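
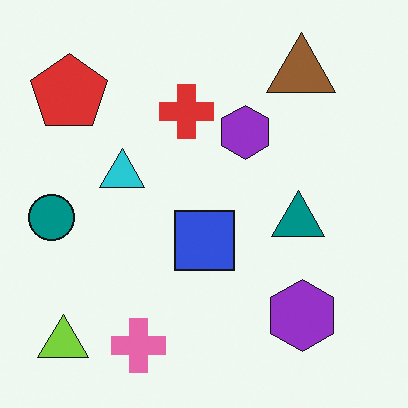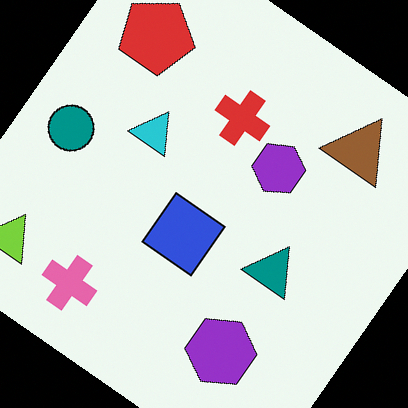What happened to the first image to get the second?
The transformation is: rotated clockwise by a large amount — several tens of degrees.

Every shape is tilted by the same angle and the image corners show triangular fill wedges — a whole-image rotation by a non-right angle.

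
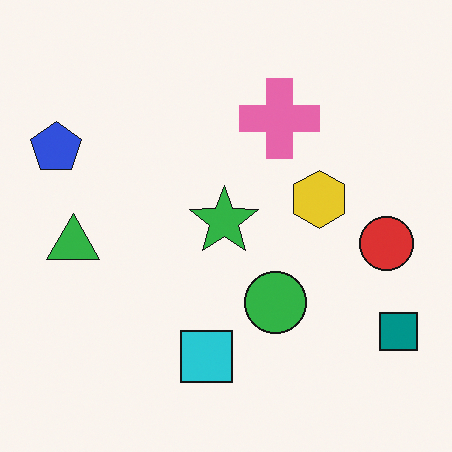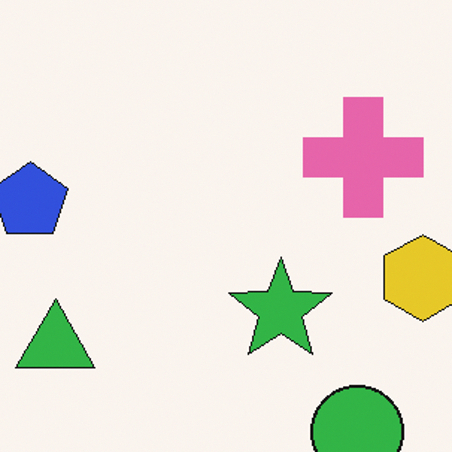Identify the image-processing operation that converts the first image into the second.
The image was cropped slightly and scaled back up.

The visible shapes are larger and the field of view is narrower; shapes near the original edges may be partly or wholly outside the frame — a crop-and-rescale.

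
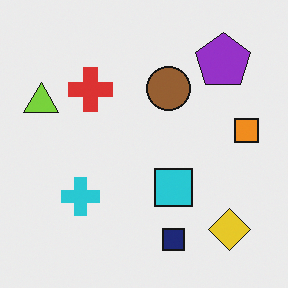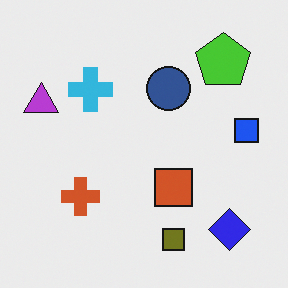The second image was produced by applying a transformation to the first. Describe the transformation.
Hue-shifted through roughly half the color wheel.

Every shape's color has rotated by the same amount around the hue wheel — a uniform hue shift.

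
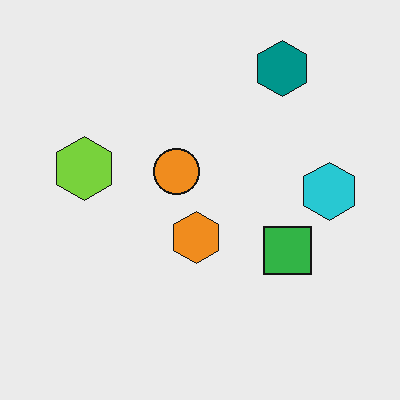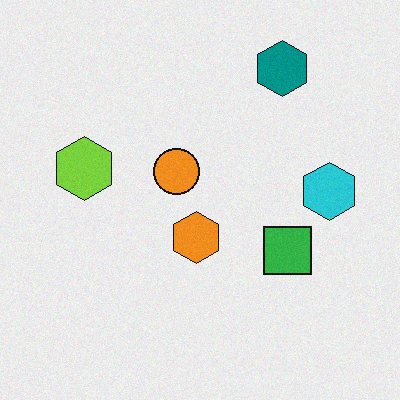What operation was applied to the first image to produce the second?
The second image is the first degraded with subtle gaussian noise.

Random speckle covers the whole image, including the flat background.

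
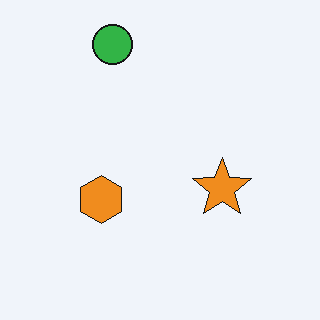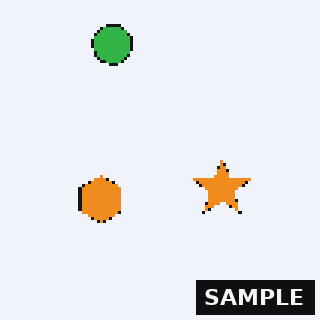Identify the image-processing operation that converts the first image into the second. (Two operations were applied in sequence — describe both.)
The transformation is: mildly pixelated, then watermarked with the text "SAMPLE" in the lower-right corner.

Shapes are reduced to large square blocks; fine edges and outlines are lost — a downscale-then-upscale (mosaic) effect. A dark label reading "SAMPLE" appears in the lower-right corner.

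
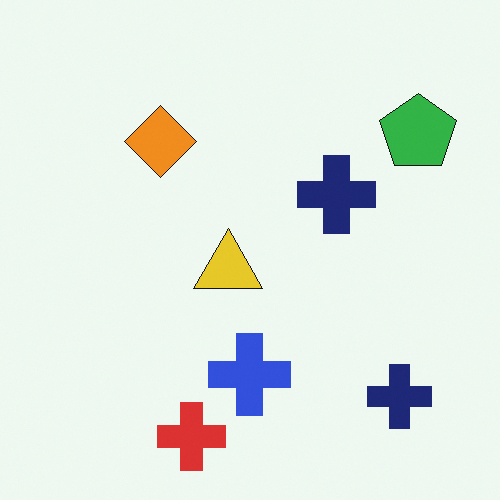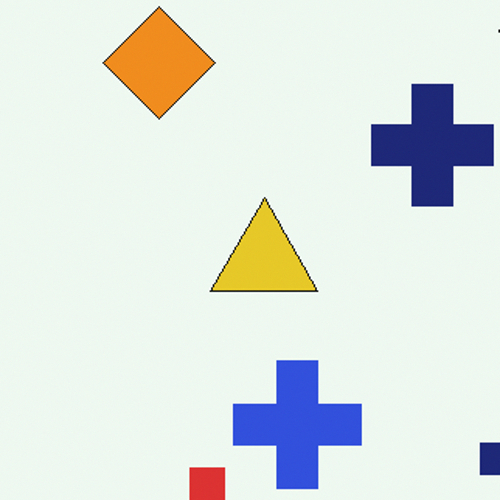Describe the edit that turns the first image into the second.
The transformation is: cropped to a modestly smaller region and rescaled.

The visible shapes are larger and the field of view is narrower; shapes near the original edges may be partly or wholly outside the frame — a crop-and-rescale.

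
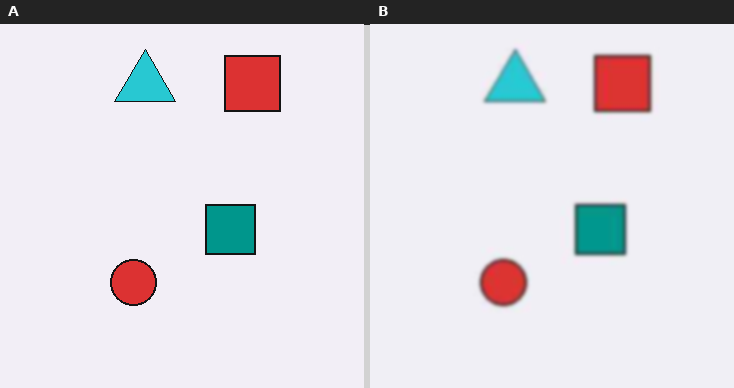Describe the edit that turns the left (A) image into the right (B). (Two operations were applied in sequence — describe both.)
Given moderate JPEG compression, then slightly softened.

Blocky 8×8 compression artifacts appear around shape edges and the flat background shows ringing — characteristic JPEG degradation. Shape edges and outlines are uniformly softened across the whole image.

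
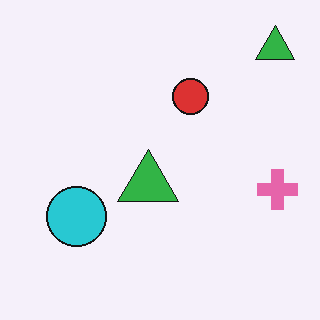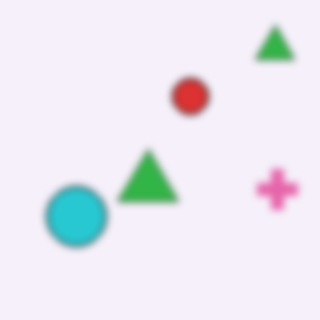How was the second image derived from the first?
The transformation is: noticeably gaussian-blurred.

Shape edges and outlines are uniformly softened across the whole image.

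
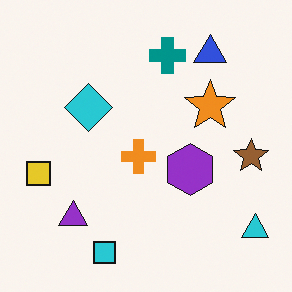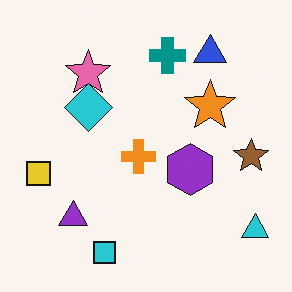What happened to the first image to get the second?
The image was overlaid with an additional pink star.

A pink star appears in the second image that is absent from the first.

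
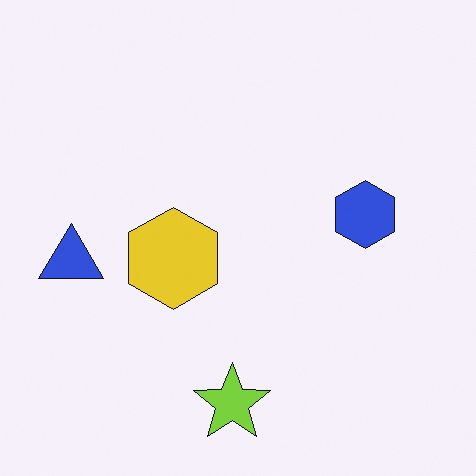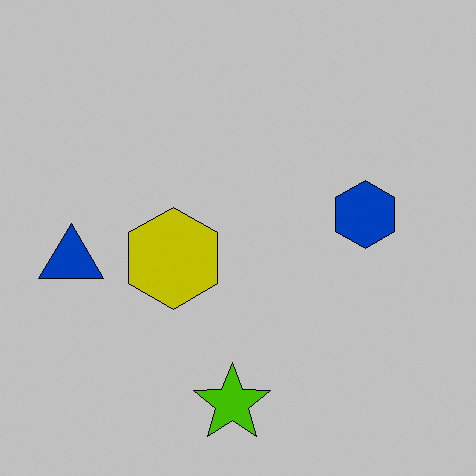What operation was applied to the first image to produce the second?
The transformation is: heavily posterized to just a handful of flat colors.

Each flat color has snapped to a coarser quantized level — most visibly, the near-white background has dropped to a flat grey.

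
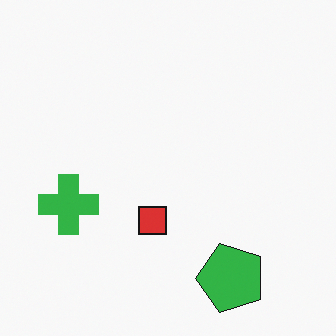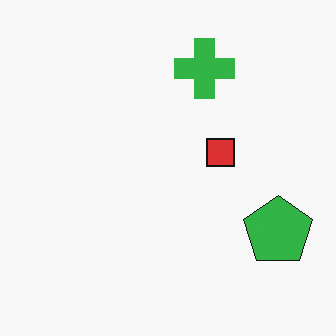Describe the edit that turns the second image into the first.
It was transposed (reflected across the top-left ↔ bottom-right diagonal).

Shapes have swapped their row and column positions — what was in the top-right is now in the bottom-left — a diagonal reflection.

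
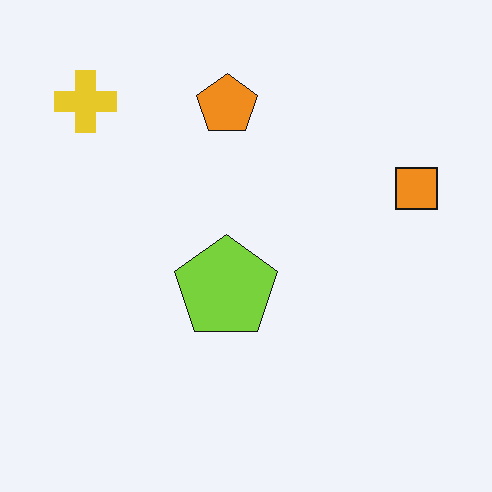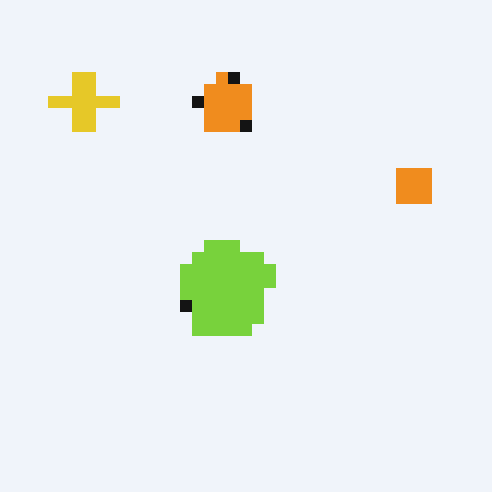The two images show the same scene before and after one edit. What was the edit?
This is the original image coarsely pixelated.

Shapes are reduced to large square blocks; fine edges and outlines are lost — a downscale-then-upscale (mosaic) effect.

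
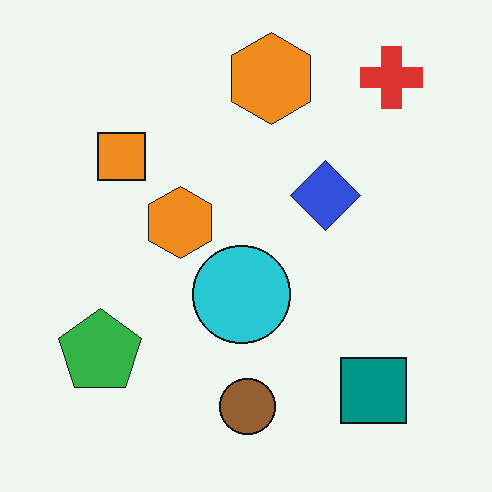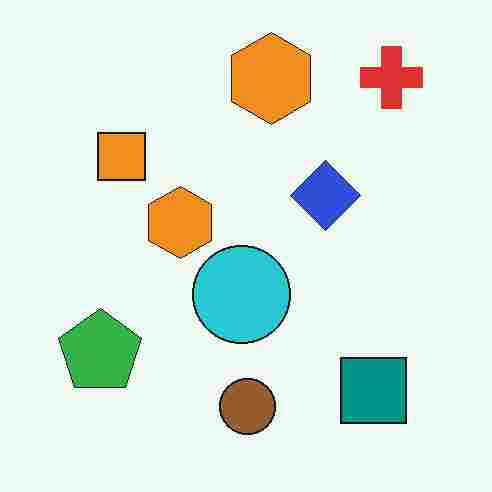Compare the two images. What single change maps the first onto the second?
Heavily JPEG-compressed with obvious blocking artifacts.

Blocky 8×8 compression artifacts appear around shape edges and the flat background shows ringing — characteristic JPEG degradation.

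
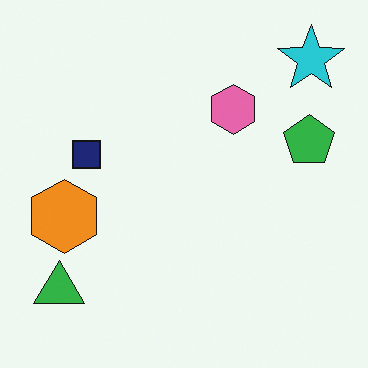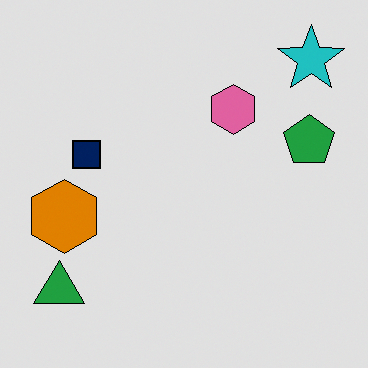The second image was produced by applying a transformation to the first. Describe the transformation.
The second image is the first moderately posterized.

Each flat color has snapped to a coarser quantized level — most visibly, the near-white background has dropped to a flat grey.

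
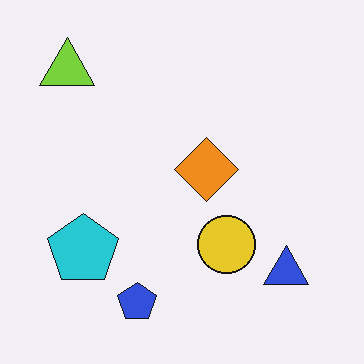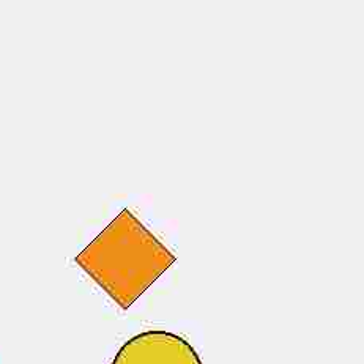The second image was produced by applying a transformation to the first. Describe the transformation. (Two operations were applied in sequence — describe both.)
The second image is the first heavily JPEG-compressed with obvious blocking artifacts, then cropped slightly and scaled back up.

Blocky 8×8 compression artifacts appear around shape edges and the flat background shows ringing — characteristic JPEG degradation. The visible shapes are larger and the field of view is narrower; shapes near the original edges may be partly or wholly outside the frame — a crop-and-rescale.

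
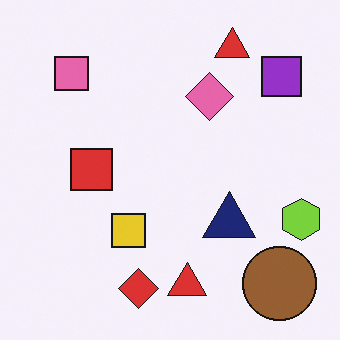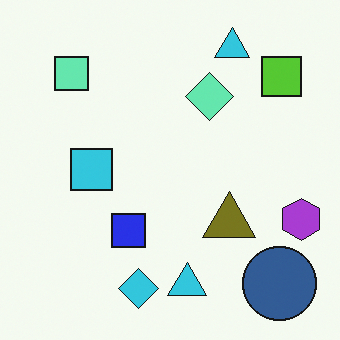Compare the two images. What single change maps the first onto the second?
The transformation is: hue-shifted by a large amount.

Every shape's color has rotated by the same amount around the hue wheel — a uniform hue shift.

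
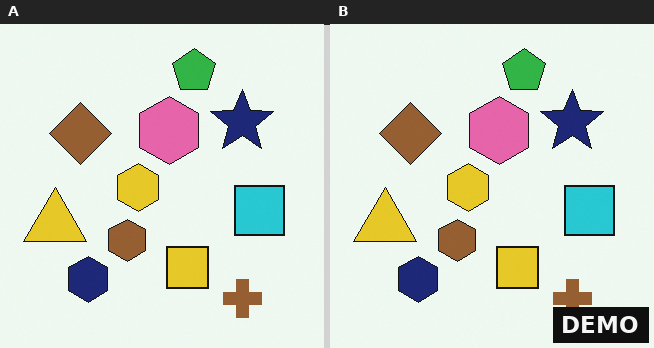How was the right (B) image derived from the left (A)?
The transformation is: watermarked with the text "DEMO" in the lower-right corner.

A dark label reading "DEMO" appears in the lower-right corner.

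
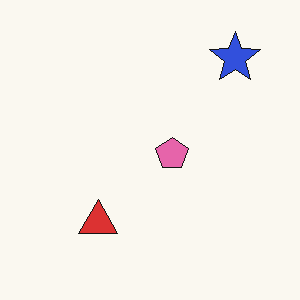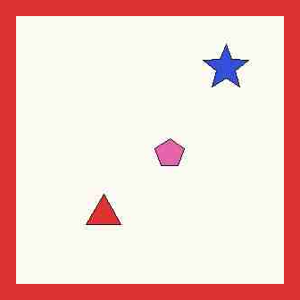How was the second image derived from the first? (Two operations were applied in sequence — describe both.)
The image was heavily JPEG-compressed with obvious blocking artifacts, then framed with a red border.

Blocky 8×8 compression artifacts appear around shape edges and the flat background shows ringing — characteristic JPEG degradation. A solid red frame runs around the edge of the second image, with the content slightly shrunk inside it.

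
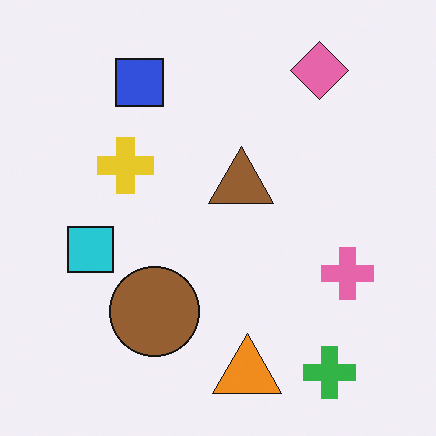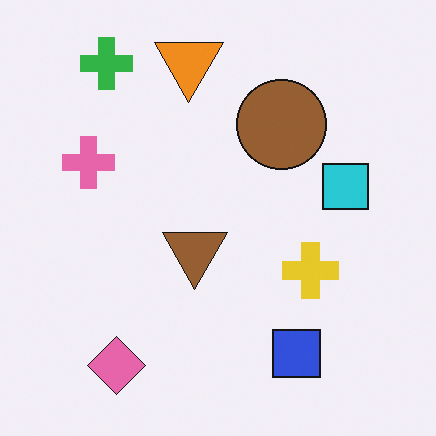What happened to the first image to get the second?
The transformation is: rotated 180°.

The green cross sits in the bottom-right of the first image and the top-left of the second — consistent with a whole-image 180° rotation.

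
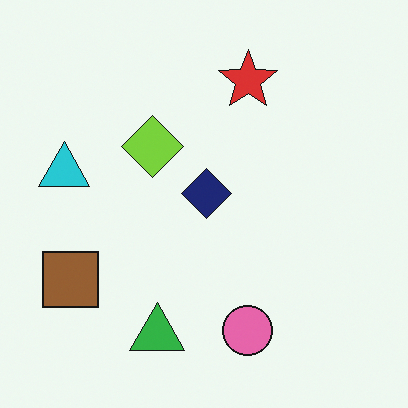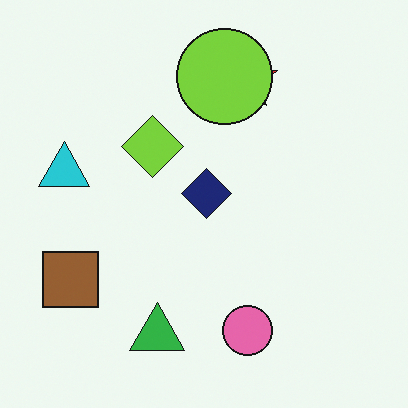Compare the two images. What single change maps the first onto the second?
It was overlaid with an additional lime circle.

A lime circle appears in the second image that is absent from the first.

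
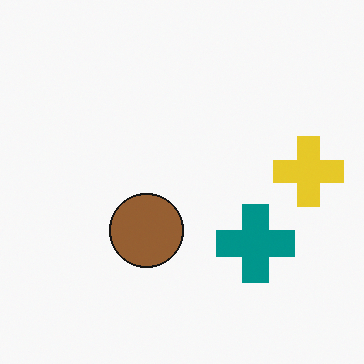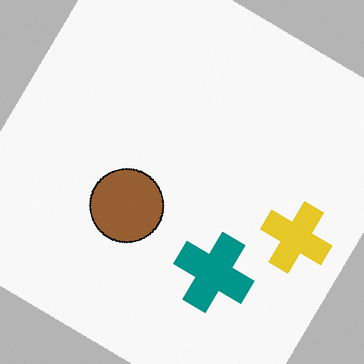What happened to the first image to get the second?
The second image is the first rotated clockwise by a large amount — several tens of degrees.

Every shape is tilted by the same angle and the image corners show triangular fill wedges — a whole-image rotation by a non-right angle.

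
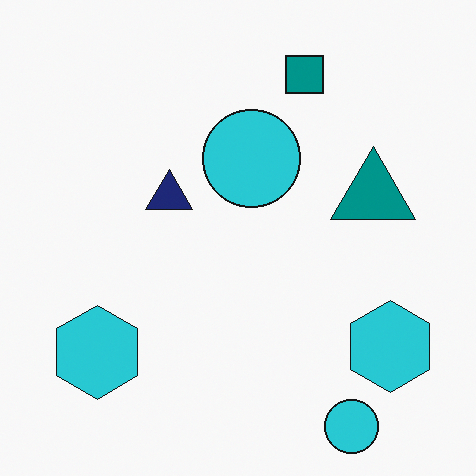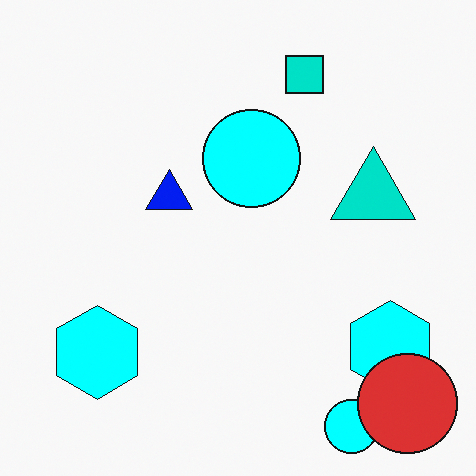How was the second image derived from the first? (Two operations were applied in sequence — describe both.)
The image was heavily oversaturated, then overlaid with an additional red circle.

All colors are more vivid — a global saturation change. A red circle appears in the second image that is absent from the first.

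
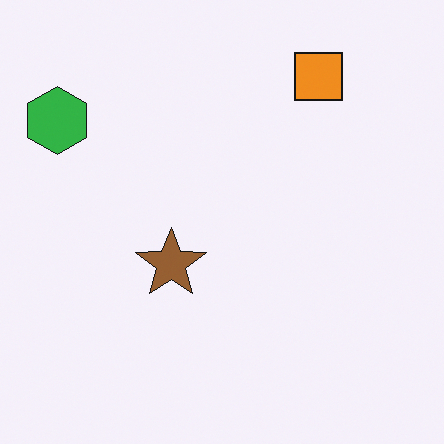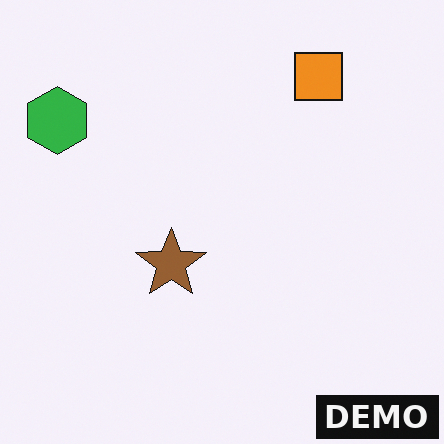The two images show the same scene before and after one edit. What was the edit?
The image was watermarked with the text "DEMO" in the lower-right corner.

A dark label reading "DEMO" appears in the lower-right corner.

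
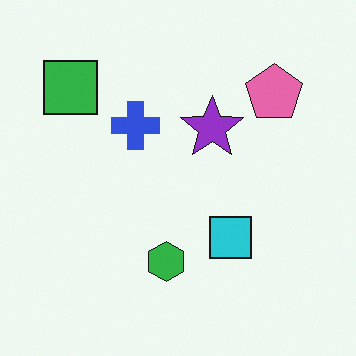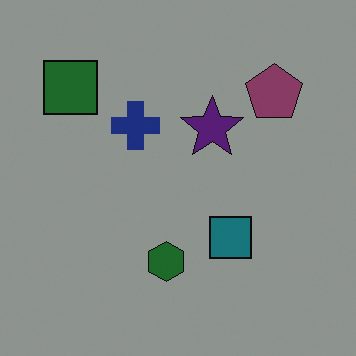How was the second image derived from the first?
The second image is the first substantially darkened.

Every pixel — background and shapes alike — is uniformly darkened.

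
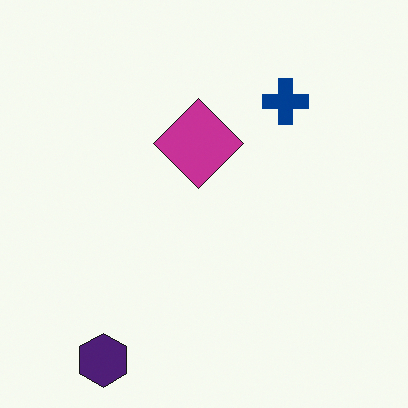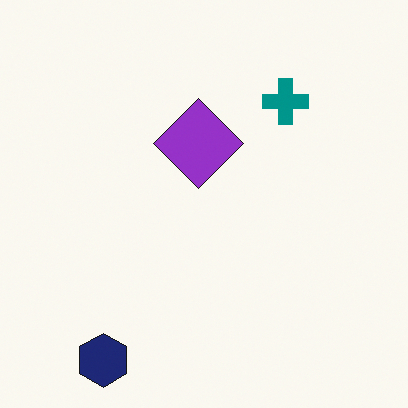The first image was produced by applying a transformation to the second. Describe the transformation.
It was hue-shifted slightly.

Every shape's color has rotated by the same amount around the hue wheel — a uniform hue shift.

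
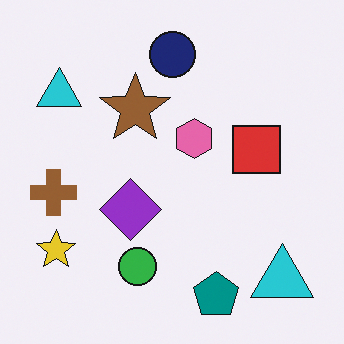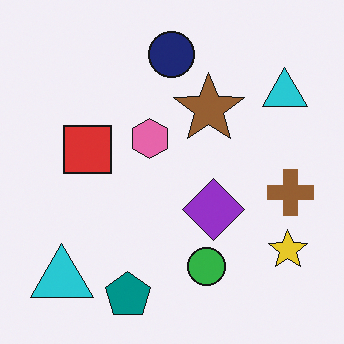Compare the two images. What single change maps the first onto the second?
It was flipped horizontally (left ↔ right).

The brown cross is in the left of the first image and the right of the second — shapes on opposite sides of the vertical midline have swapped in a mirror flip.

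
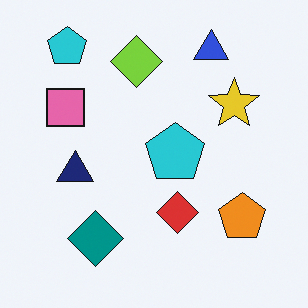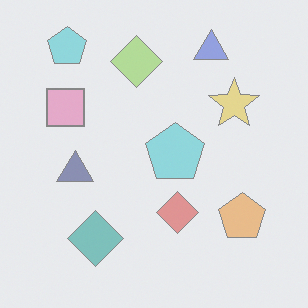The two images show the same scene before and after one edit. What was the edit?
It was washed out (contrast reduced).

Tones are pushed toward mid-grey across the whole image — a global contrast change.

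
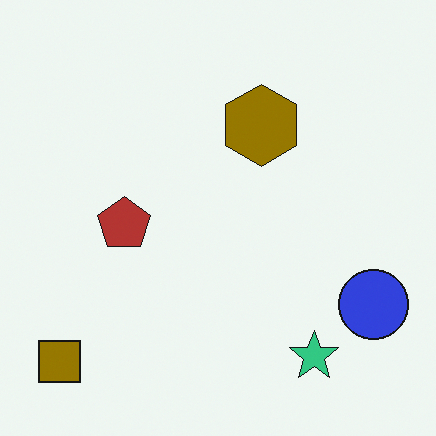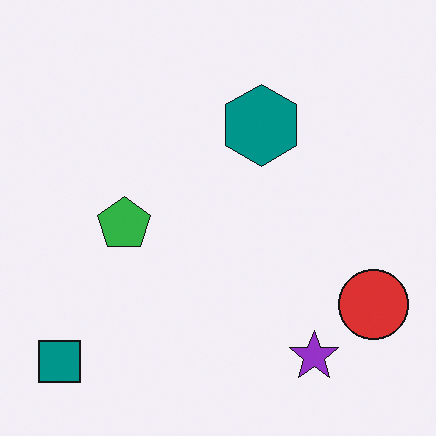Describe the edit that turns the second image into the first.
Hue-shifted through roughly half the color wheel.

Every shape's color has rotated by the same amount around the hue wheel — a uniform hue shift.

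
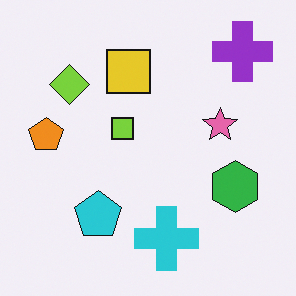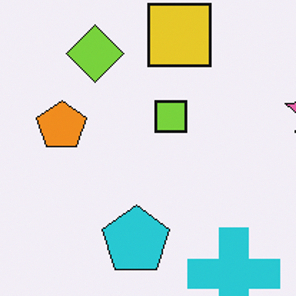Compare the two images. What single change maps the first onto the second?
The transformation is: cropped to a modestly smaller region and rescaled.

The visible shapes are larger and the field of view is narrower; shapes near the original edges may be partly or wholly outside the frame — a crop-and-rescale.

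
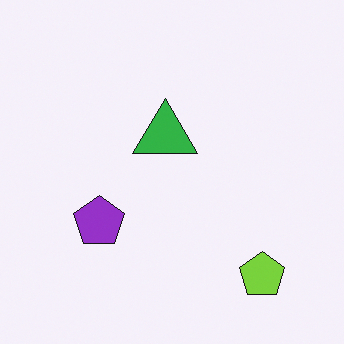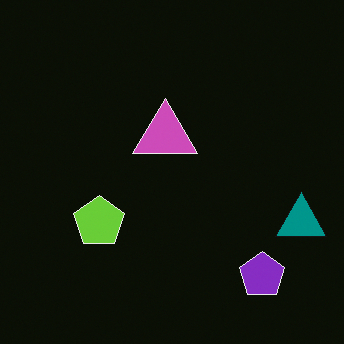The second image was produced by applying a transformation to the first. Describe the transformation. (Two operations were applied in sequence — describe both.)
The image was color-inverted (negative), then overlaid with an additional teal triangle.

The light background has become dark and every shape's color is its complement — a photographic negative. A teal triangle appears in the second image that is absent from the first.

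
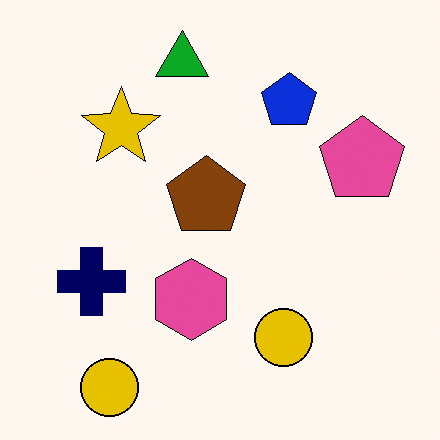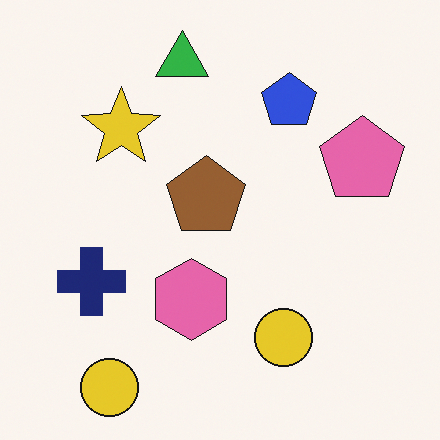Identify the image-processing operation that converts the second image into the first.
The transformation is: given slightly increased contrast.

Tones are pushed away from mid-grey across the whole image — a global contrast change.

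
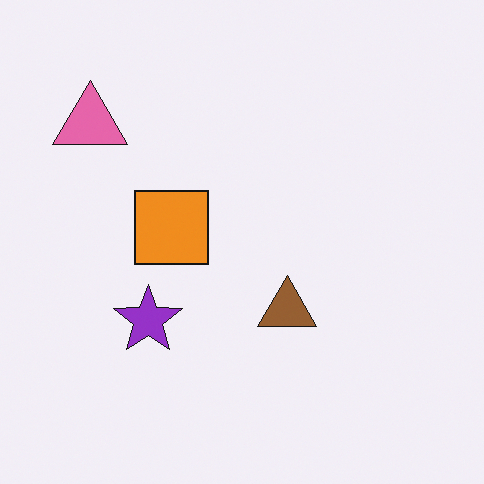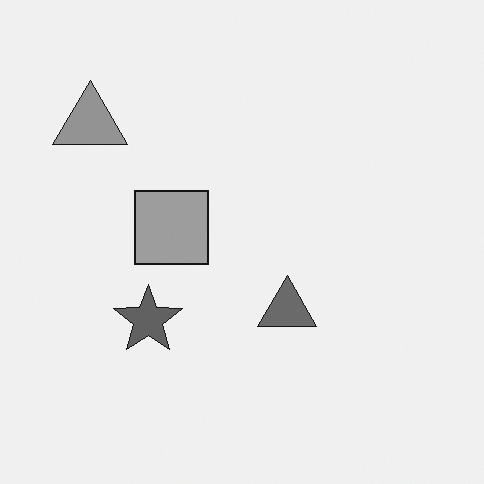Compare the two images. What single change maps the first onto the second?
The image was converted to grayscale.

All color is removed — every shape is now a shade of grey.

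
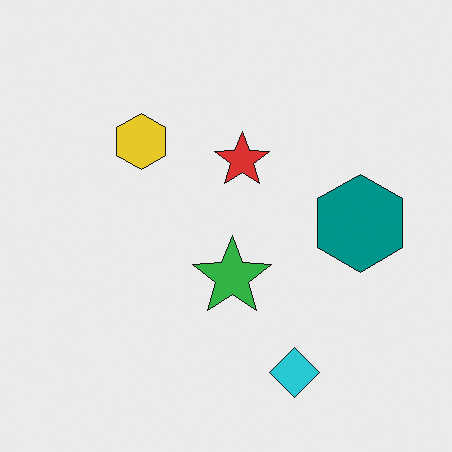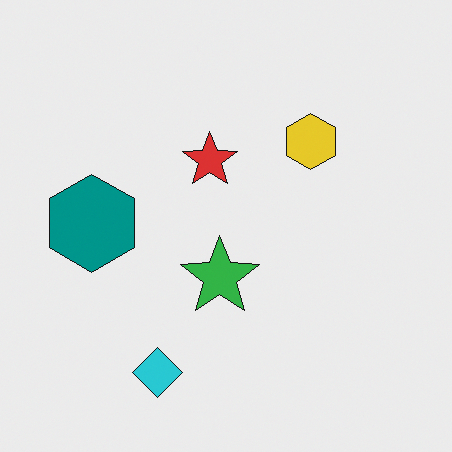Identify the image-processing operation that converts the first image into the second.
The second image is the first flipped horizontally (left ↔ right).

The teal hexagon is in the right of the first image and the left of the second — shapes on opposite sides of the vertical midline have swapped in a mirror flip.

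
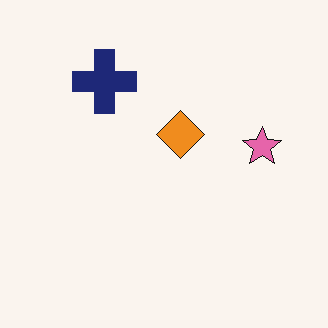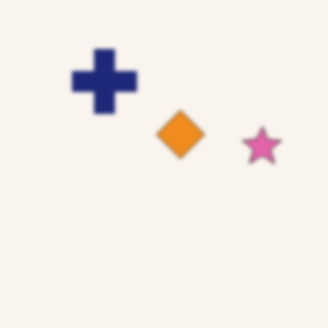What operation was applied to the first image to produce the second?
The transformation is: slightly softened.

Shape edges and outlines are uniformly softened across the whole image.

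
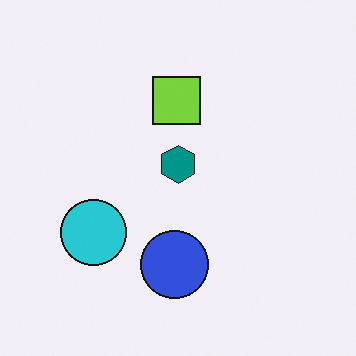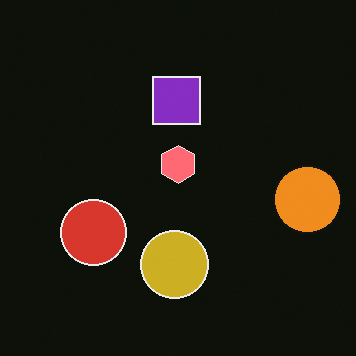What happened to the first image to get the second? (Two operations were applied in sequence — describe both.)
This is the original image color-inverted (negative), then overlaid with an additional orange circle.

The light background has become dark and every shape's color is its complement — a photographic negative. An orange circle appears in the second image that is absent from the first.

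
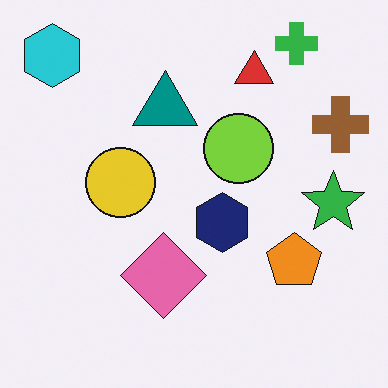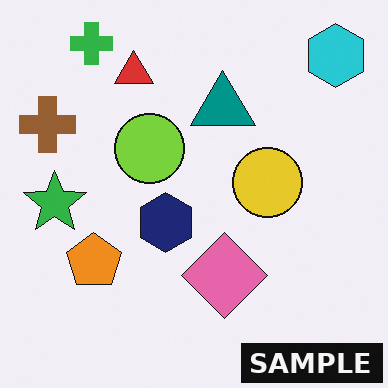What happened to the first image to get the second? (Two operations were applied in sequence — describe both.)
This is the original image flipped horizontally (left ↔ right), then watermarked with the text "SAMPLE" in the lower-right corner.

The brown cross is in the top-right of the first image and the top-left of the second — shapes on opposite sides of the vertical midline have swapped in a mirror flip. A dark label reading "SAMPLE" appears in the lower-right corner.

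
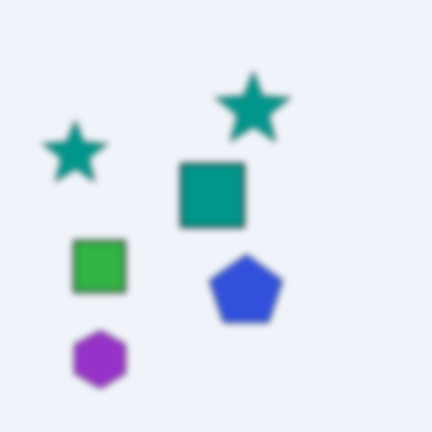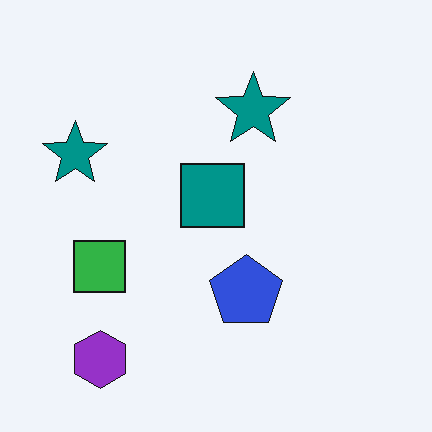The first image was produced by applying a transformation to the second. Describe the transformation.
The first image is the second noticeably gaussian-blurred.

Shape edges and outlines are uniformly softened across the whole image.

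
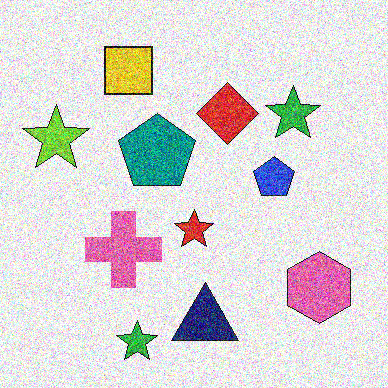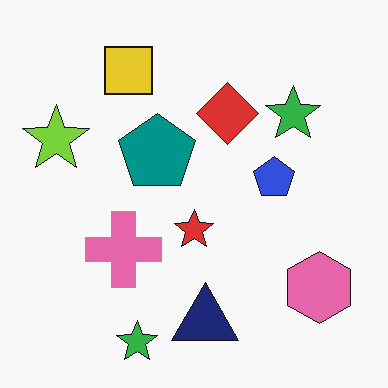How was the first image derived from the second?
The first image is the second degraded with heavy additive noise.

Random speckle covers the whole image, including the flat background.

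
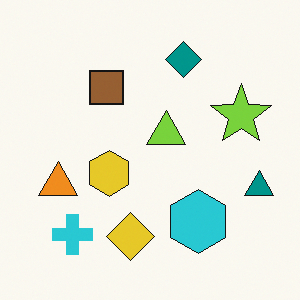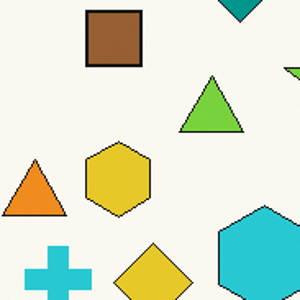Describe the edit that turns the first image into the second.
The transformation is: cropped to a noticeably smaller region and rescaled.

The visible shapes are larger and the field of view is narrower; shapes near the original edges may be partly or wholly outside the frame — a crop-and-rescale.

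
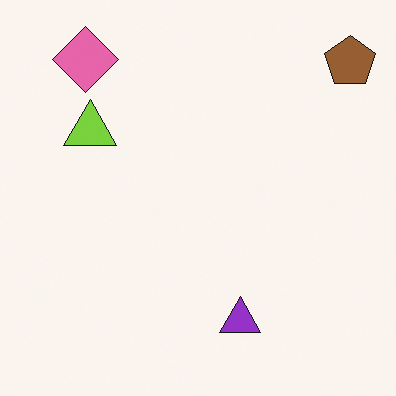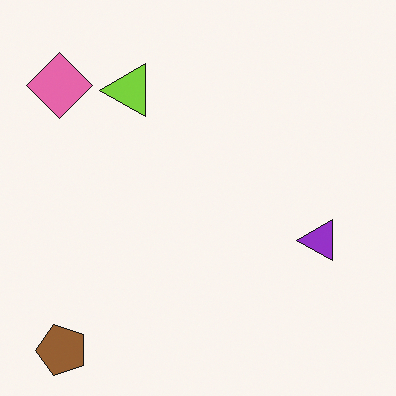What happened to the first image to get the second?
The second image is the first transposed (reflected across the top-left ↔ bottom-right diagonal).

Shapes have swapped their row and column positions — what was in the top-right is now in the bottom-left — a diagonal reflection.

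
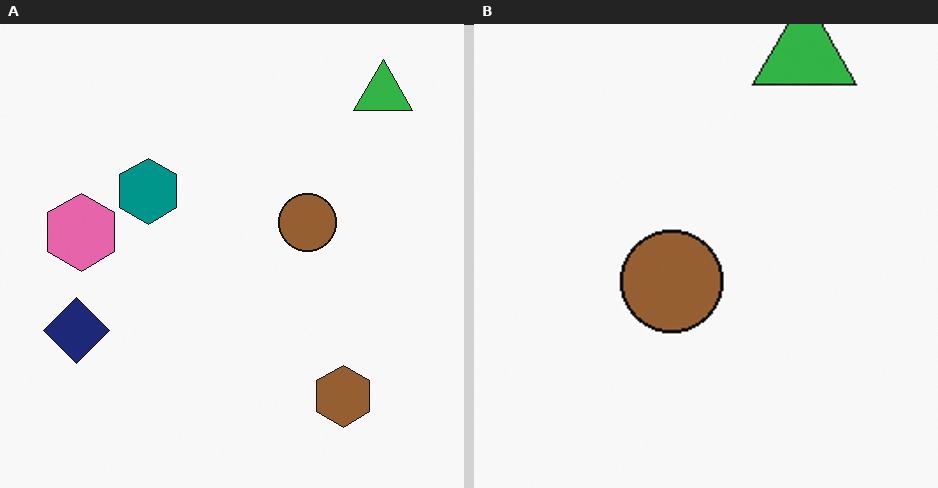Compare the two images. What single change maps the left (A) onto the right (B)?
It was cropped tightly and scaled back up.

The visible shapes are larger and the field of view is narrower; shapes near the original edges may be partly or wholly outside the frame — a crop-and-rescale.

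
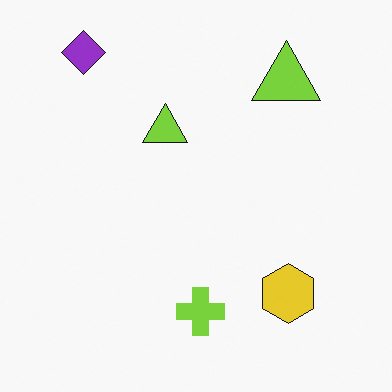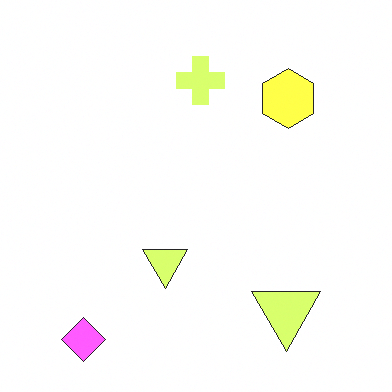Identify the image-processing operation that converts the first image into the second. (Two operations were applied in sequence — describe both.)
The image was substantially brightened, then flipped vertically (top ↔ bottom).

Every pixel — background and shapes alike — is uniformly brightened. The purple diamond is in the top-left of the first image and the bottom-left of the second — shapes on opposite sides of the horizontal midline have swapped in a mirror flip.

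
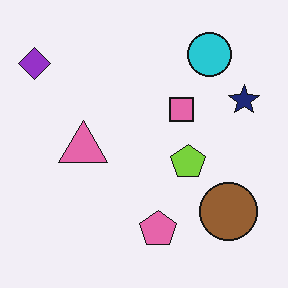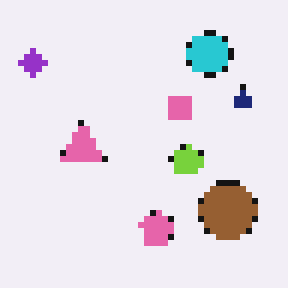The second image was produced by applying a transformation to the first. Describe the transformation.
This is the original image moderately pixelated.

Shapes are reduced to large square blocks; fine edges and outlines are lost — a downscale-then-upscale (mosaic) effect.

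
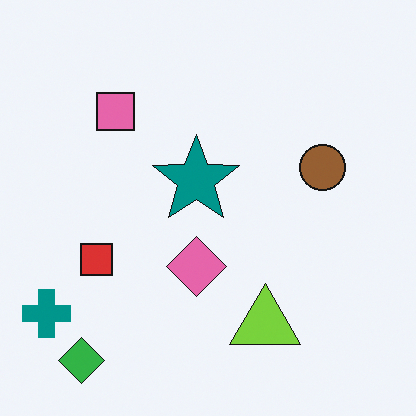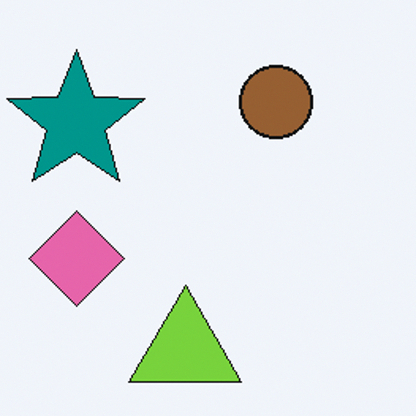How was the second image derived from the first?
It was cropped slightly and scaled back up.

The visible shapes are larger and the field of view is narrower; shapes near the original edges may be partly or wholly outside the frame — a crop-and-rescale.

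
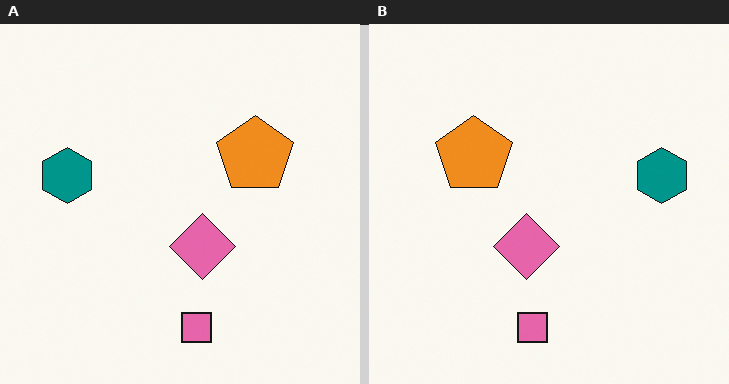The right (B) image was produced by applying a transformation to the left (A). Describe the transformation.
The transformation is: flipped horizontally (left ↔ right).

The teal hexagon is in the left of the left (A) image and the right of the right (B) — shapes on opposite sides of the vertical midline have swapped in a mirror flip.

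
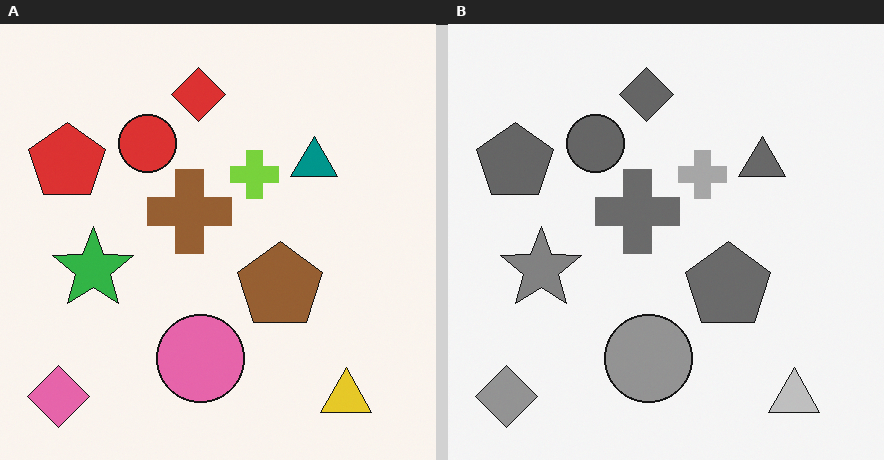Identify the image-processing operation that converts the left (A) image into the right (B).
Converted to grayscale.

All color is removed — every shape is now a shade of grey.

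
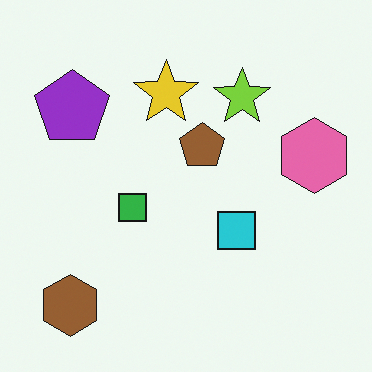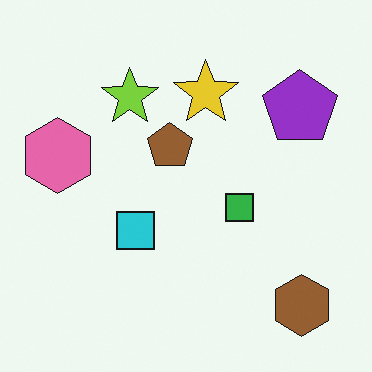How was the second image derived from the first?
Flipped horizontally (left ↔ right).

The pink hexagon is in the right of the first image and the left of the second — shapes on opposite sides of the vertical midline have swapped in a mirror flip.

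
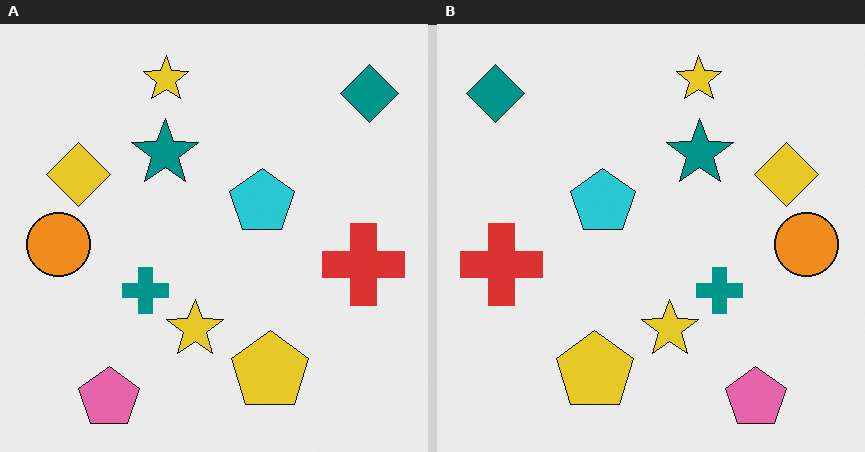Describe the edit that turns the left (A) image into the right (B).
This is the original image flipped horizontally (left ↔ right).

The orange circle is in the left of the left (A) image and the right of the right (B) — shapes on opposite sides of the vertical midline have swapped in a mirror flip.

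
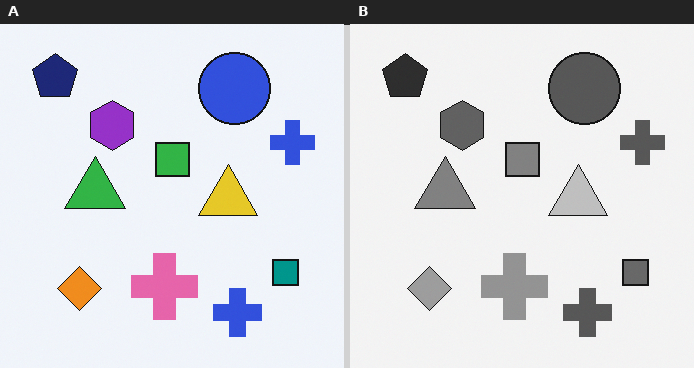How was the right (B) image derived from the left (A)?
This is the original image converted to grayscale.

All color is removed — every shape is now a shade of grey.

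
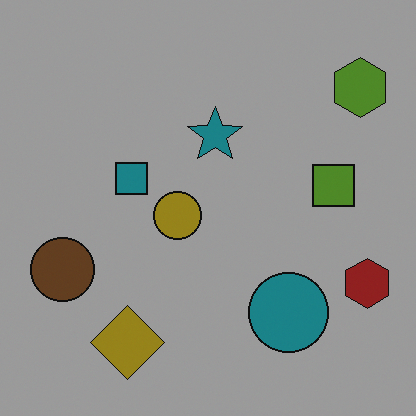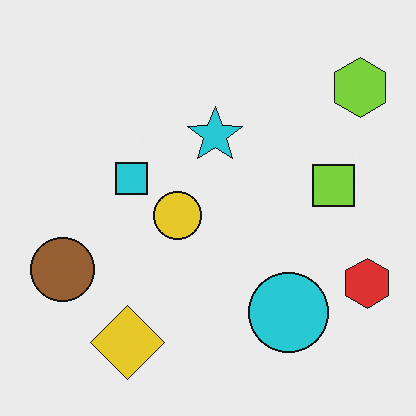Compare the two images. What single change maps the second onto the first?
The transformation is: darkened a lot.

Every pixel — background and shapes alike — is uniformly darkened.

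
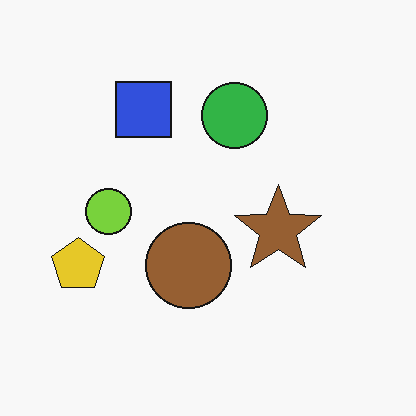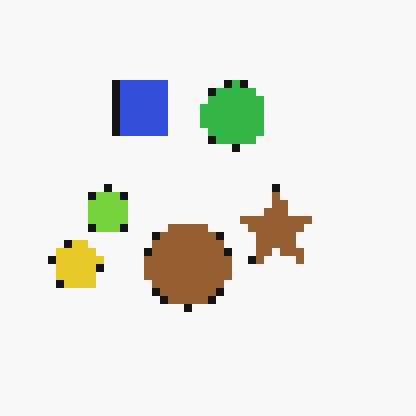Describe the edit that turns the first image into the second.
The image was moderately pixelated.

Shapes are reduced to large square blocks; fine edges and outlines are lost — a downscale-then-upscale (mosaic) effect.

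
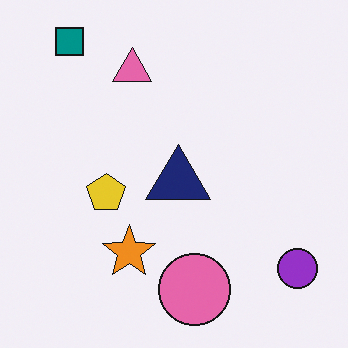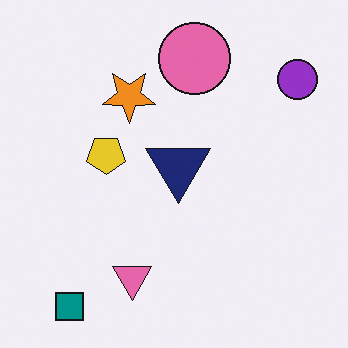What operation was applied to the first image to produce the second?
It was flipped vertically (top ↔ bottom).

The teal square is in the top-left of the first image and the bottom-left of the second — shapes on opposite sides of the horizontal midline have swapped in a mirror flip.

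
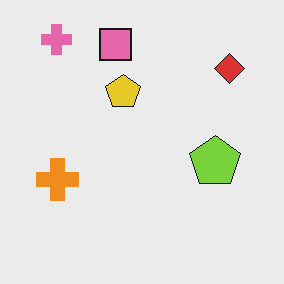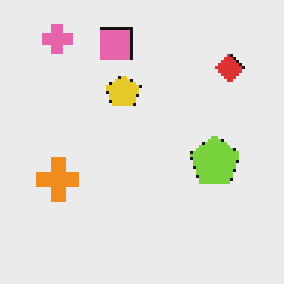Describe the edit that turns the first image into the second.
The second image is the first mildly pixelated.

Shapes are reduced to large square blocks; fine edges and outlines are lost — a downscale-then-upscale (mosaic) effect.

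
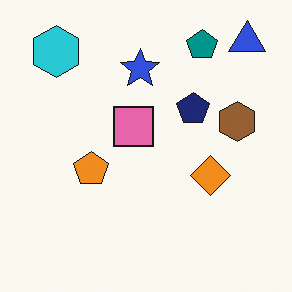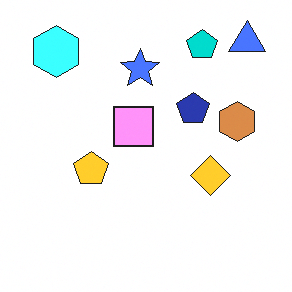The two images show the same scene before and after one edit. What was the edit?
This is the original image substantially brightened.

Every pixel — background and shapes alike — is uniformly brightened.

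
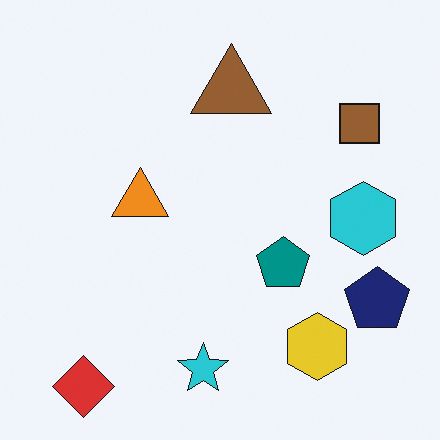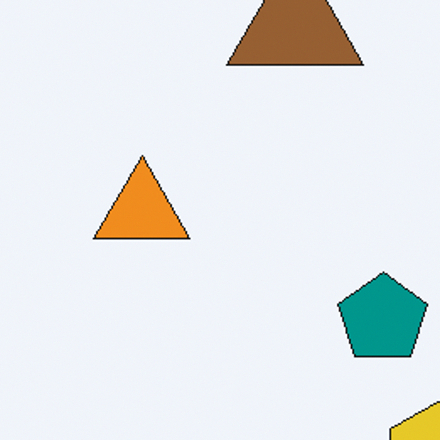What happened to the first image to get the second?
The transformation is: cropped to a noticeably smaller region and rescaled.

The visible shapes are larger and the field of view is narrower; shapes near the original edges may be partly or wholly outside the frame — a crop-and-rescale.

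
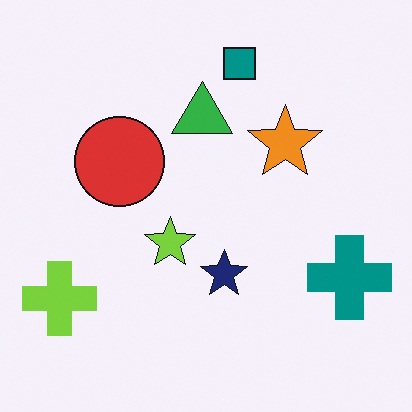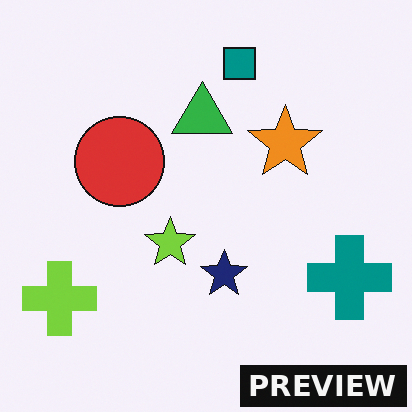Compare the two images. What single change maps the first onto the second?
It was watermarked with the text "PREVIEW" in the lower-right corner.

A dark label reading "PREVIEW" appears in the lower-right corner.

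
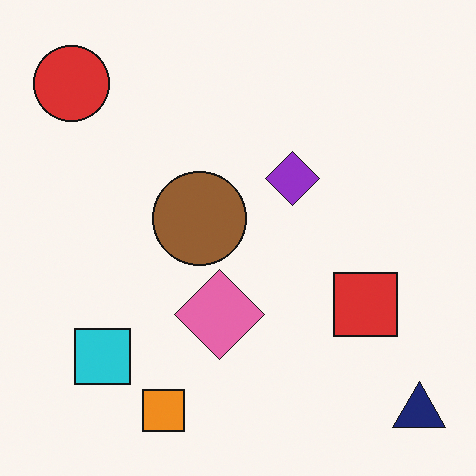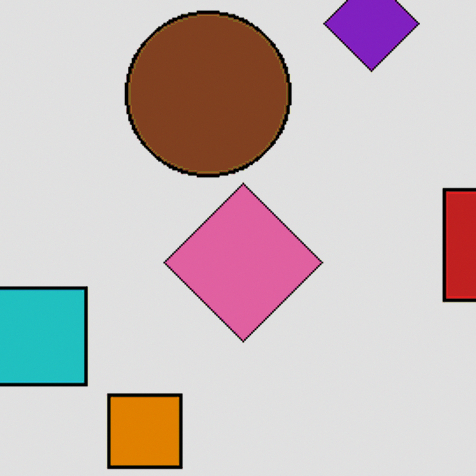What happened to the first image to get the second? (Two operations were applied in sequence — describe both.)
The transformation is: cropped tightly and scaled back up, then moderately posterized.

The visible shapes are larger and the field of view is narrower; shapes near the original edges may be partly or wholly outside the frame — a crop-and-rescale. Each flat color has snapped to a coarser quantized level — most visibly, the near-white background has dropped to a flat grey.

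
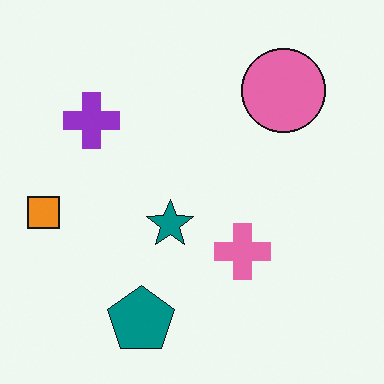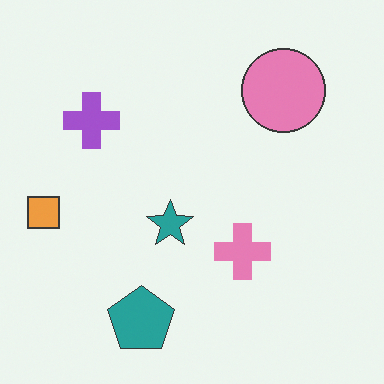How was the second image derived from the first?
The image was given slightly reduced contrast.

Tones are pushed toward mid-grey across the whole image — a global contrast change.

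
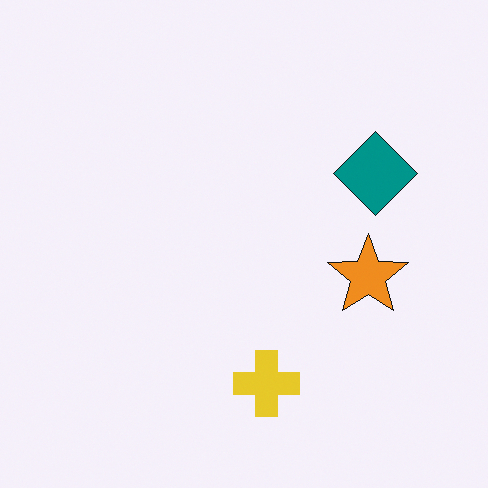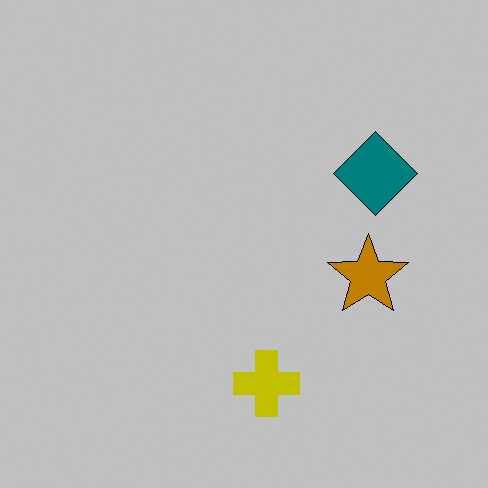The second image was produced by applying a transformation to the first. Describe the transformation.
This is the original image aggressively posterized.

Each flat color has snapped to a coarser quantized level — most visibly, the near-white background has dropped to a flat grey.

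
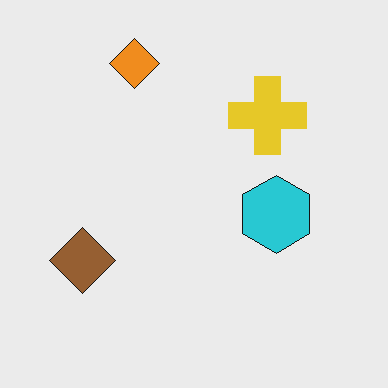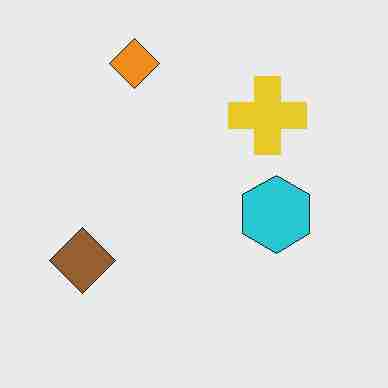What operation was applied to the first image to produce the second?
The second image is the first heavily JPEG-compressed with obvious blocking artifacts.

Blocky 8×8 compression artifacts appear around shape edges and the flat background shows ringing — characteristic JPEG degradation.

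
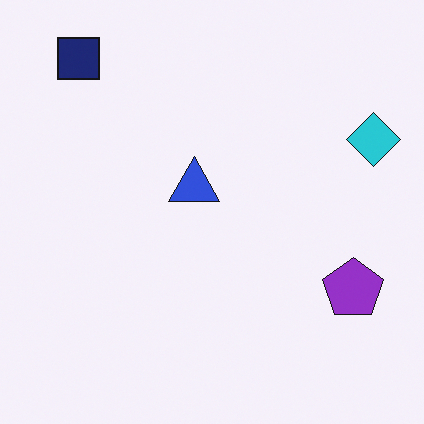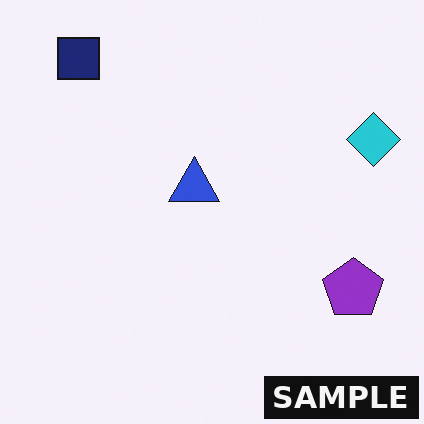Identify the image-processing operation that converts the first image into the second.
This is the original image watermarked with the text "SAMPLE" in the lower-right corner.

A dark label reading "SAMPLE" appears in the lower-right corner.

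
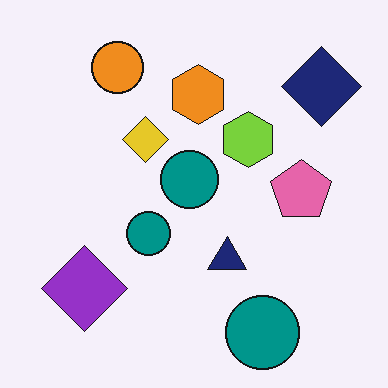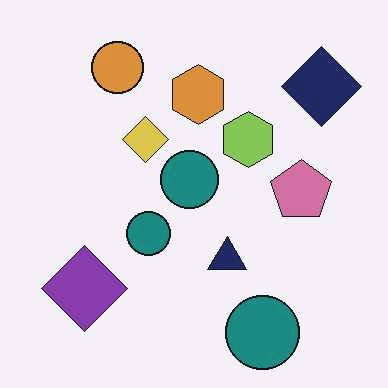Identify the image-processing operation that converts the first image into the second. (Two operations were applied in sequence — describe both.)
JPEG-compressed with visible artifacts, then slightly desaturated.

Blocky 8×8 compression artifacts appear around shape edges and the flat background shows ringing — characteristic JPEG degradation. All colors are more muted and greyish — a global saturation change.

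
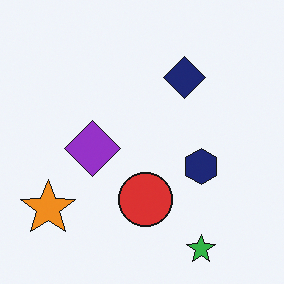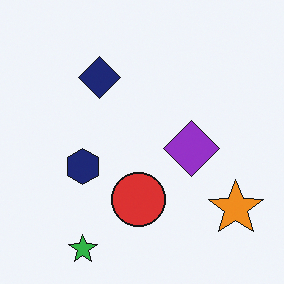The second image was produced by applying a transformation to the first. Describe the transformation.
This is the original image flipped horizontally (left ↔ right).

The orange star is in the bottom-left of the first image and the bottom-right of the second — shapes on opposite sides of the vertical midline have swapped in a mirror flip.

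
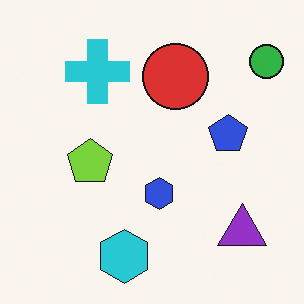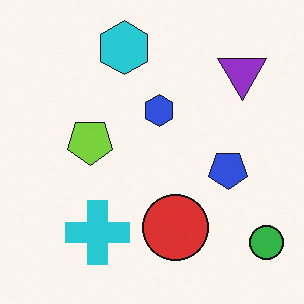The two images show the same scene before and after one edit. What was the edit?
Flipped vertically (top ↔ bottom).

The cyan hexagon is in the bottom of the first image and the top of the second — shapes on opposite sides of the horizontal midline have swapped in a mirror flip.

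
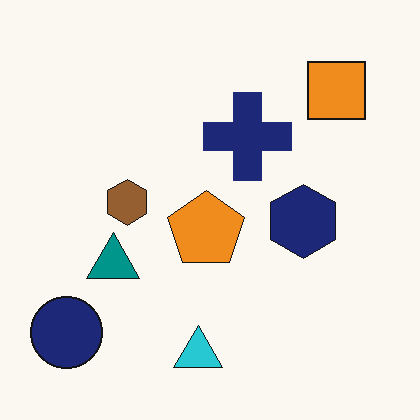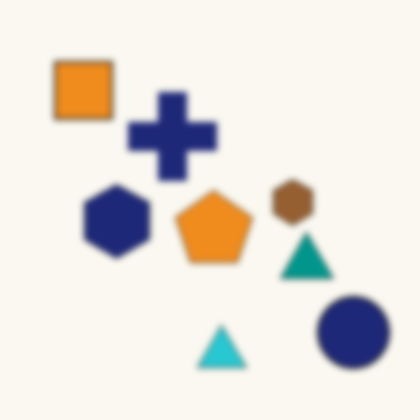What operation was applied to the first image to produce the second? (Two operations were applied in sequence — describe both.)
The second image is the first noticeably gaussian-blurred, then flipped horizontally (left ↔ right).

Shape edges and outlines are uniformly softened across the whole image. The navy circle is in the bottom-left of the first image and the bottom-right of the second — shapes on opposite sides of the vertical midline have swapped in a mirror flip.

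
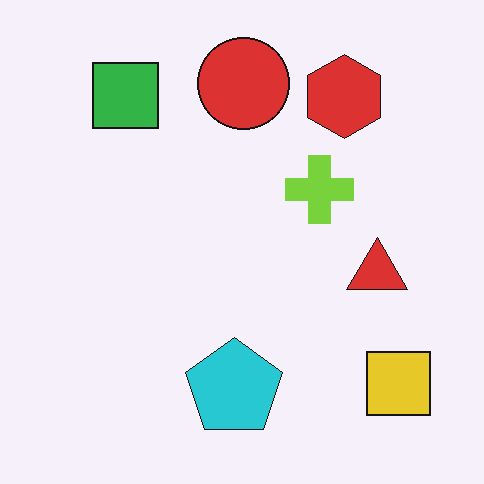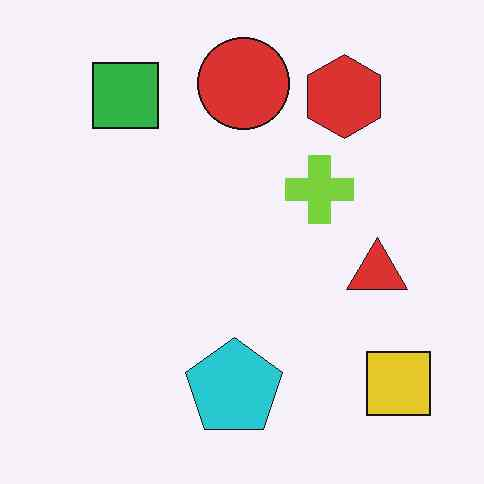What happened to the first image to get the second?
The image was given moderate JPEG compression.

Blocky 8×8 compression artifacts appear around shape edges and the flat background shows ringing — characteristic JPEG degradation.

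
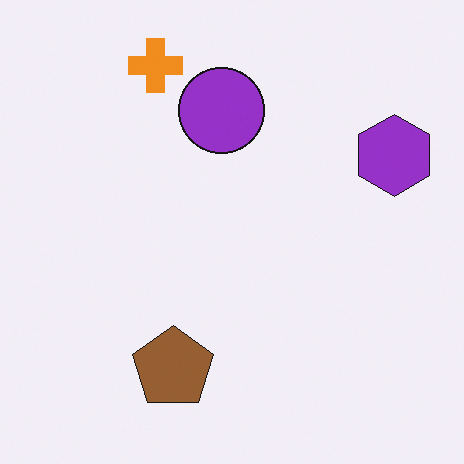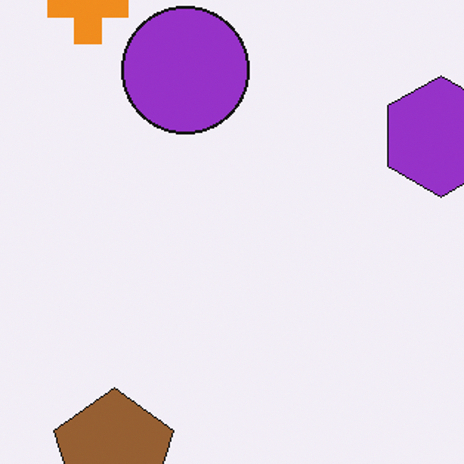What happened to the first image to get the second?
It was cropped to a modestly smaller region and rescaled.

The visible shapes are larger and the field of view is narrower; shapes near the original edges may be partly or wholly outside the frame — a crop-and-rescale.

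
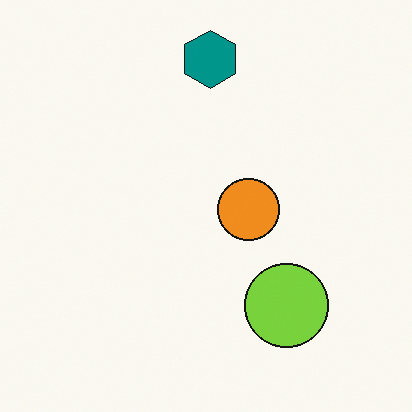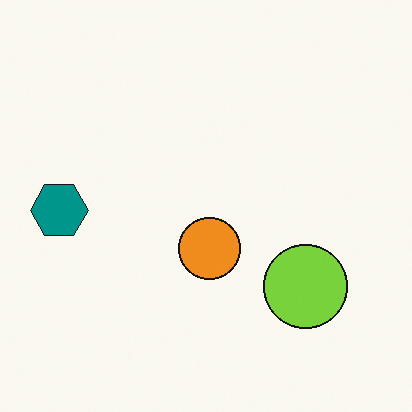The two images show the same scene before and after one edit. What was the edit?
The second image is the first transposed (reflected across the top-left ↔ bottom-right diagonal).

Shapes have swapped their row and column positions — what was in the top-right is now in the bottom-left — a diagonal reflection.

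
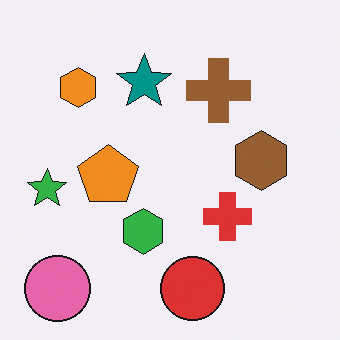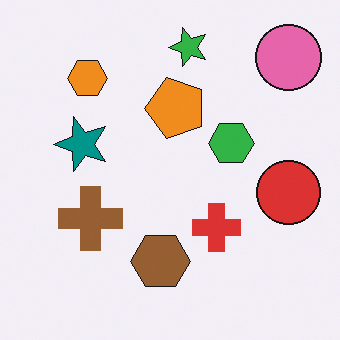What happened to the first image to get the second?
The image was transposed (reflected across the top-left ↔ bottom-right diagonal).

Shapes have swapped their row and column positions — what was in the top-right is now in the bottom-left — a diagonal reflection.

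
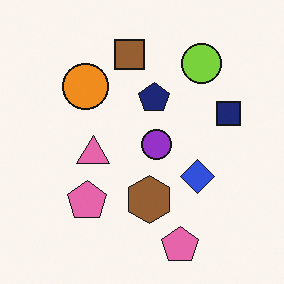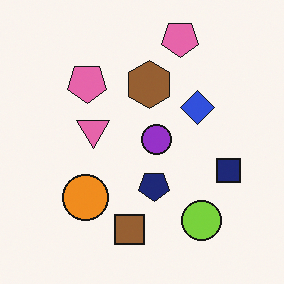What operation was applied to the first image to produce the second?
The image was flipped vertically (top ↔ bottom).

The brown square is in the top of the first image and the bottom of the second — shapes on opposite sides of the horizontal midline have swapped in a mirror flip.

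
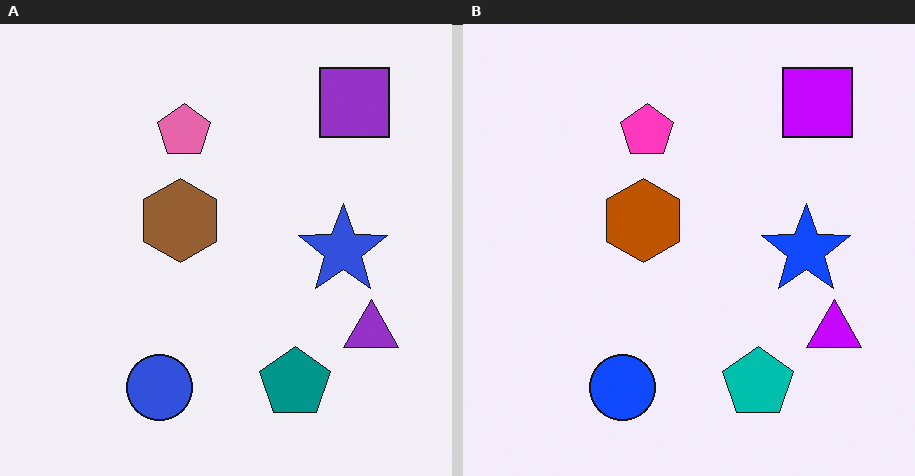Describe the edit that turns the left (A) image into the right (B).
The image was made much more vivid (saturation change).

All colors are more vivid — a global saturation change.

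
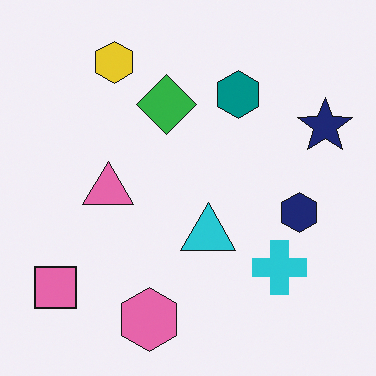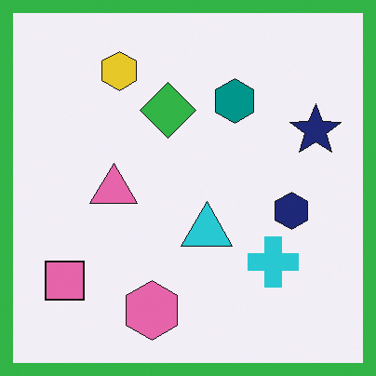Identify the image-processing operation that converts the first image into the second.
The second image is the first framed with a green border.

A solid green frame runs around the edge of the second image, with the content slightly shrunk inside it.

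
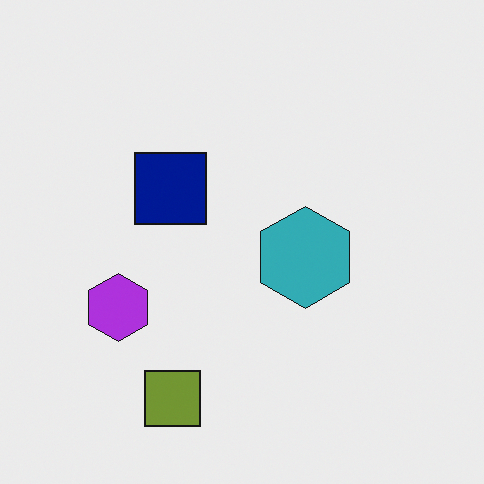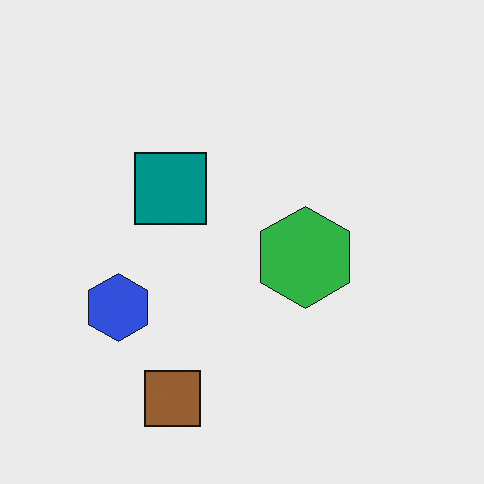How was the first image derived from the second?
The first image is the second hue-shifted slightly.

Every shape's color has rotated by the same amount around the hue wheel — a uniform hue shift.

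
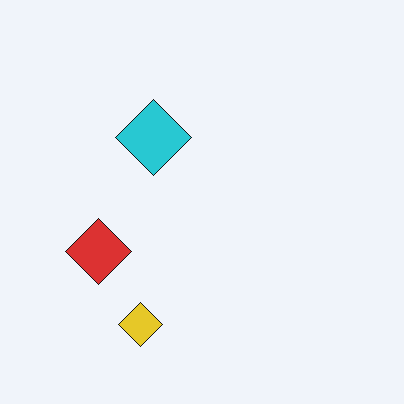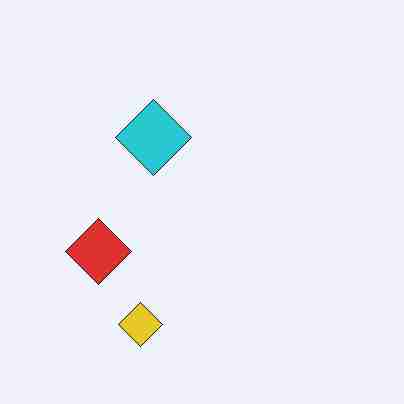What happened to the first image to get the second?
It was heavily JPEG-compressed with obvious blocking artifacts.

Blocky 8×8 compression artifacts appear around shape edges and the flat background shows ringing — characteristic JPEG degradation.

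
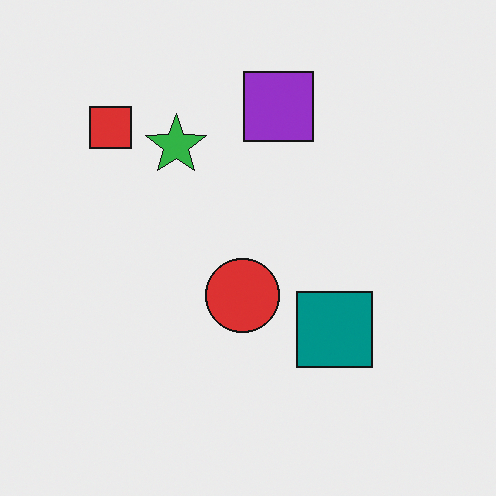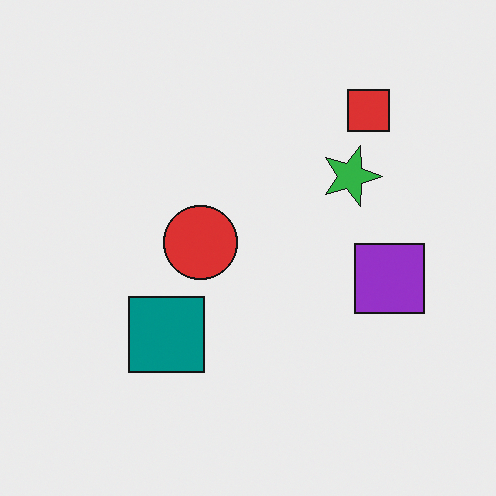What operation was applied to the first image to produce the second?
This is the original image rotated 90° clockwise.

The red square sits in the top-left of the first image and the top-right of the second — consistent with a whole-image 90° clockwise rotation.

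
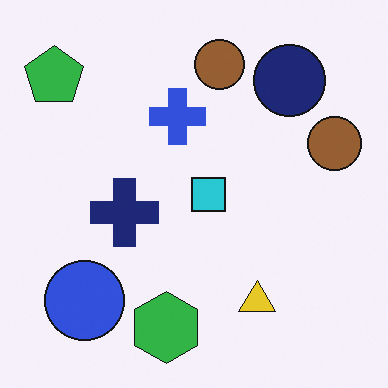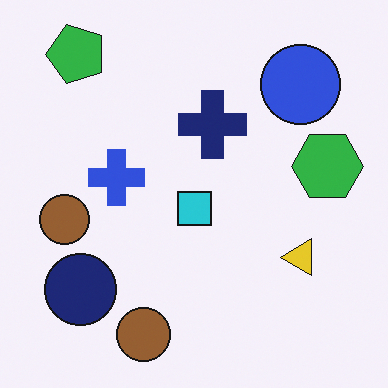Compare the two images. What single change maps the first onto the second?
The second image is the first transposed (reflected across the top-left ↔ bottom-right diagonal).

Shapes have swapped their row and column positions — what was in the top-right is now in the bottom-left — a diagonal reflection.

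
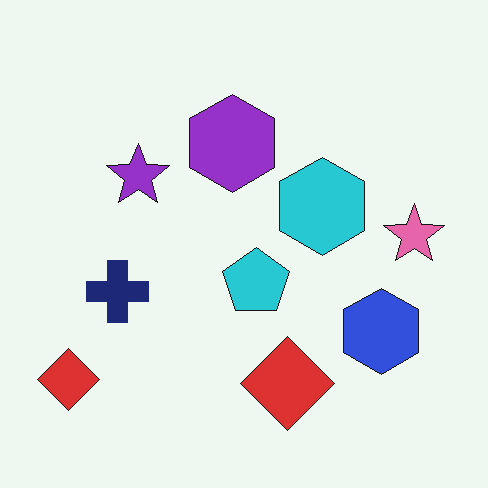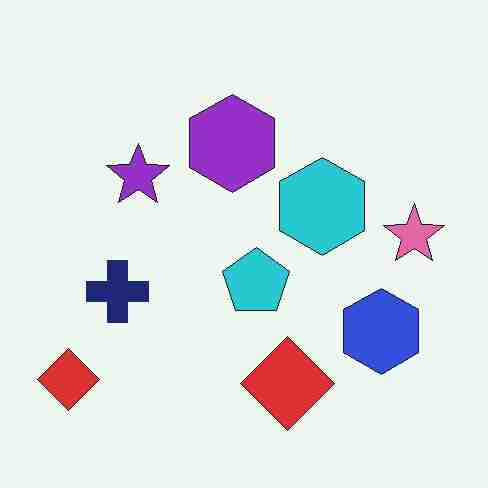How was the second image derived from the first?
The transformation is: heavily JPEG-compressed with obvious blocking artifacts.

Blocky 8×8 compression artifacts appear around shape edges and the flat background shows ringing — characteristic JPEG degradation.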